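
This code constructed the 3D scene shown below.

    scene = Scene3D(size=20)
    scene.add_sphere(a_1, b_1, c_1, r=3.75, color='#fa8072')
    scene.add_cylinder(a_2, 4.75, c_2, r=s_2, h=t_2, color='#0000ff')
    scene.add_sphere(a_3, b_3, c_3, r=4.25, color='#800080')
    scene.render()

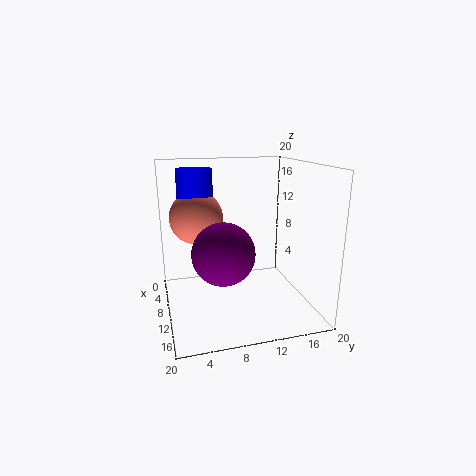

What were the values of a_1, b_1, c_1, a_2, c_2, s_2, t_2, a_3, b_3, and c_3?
a_1 = 7; b_1 = 4.75; c_1 = 12.5; a_2 = 6.5; c_2 = 12.5; s_2 = 2.5; t_2 = 6.75; a_3 = 11.75; b_3 = 7.5; c_3 = 8.5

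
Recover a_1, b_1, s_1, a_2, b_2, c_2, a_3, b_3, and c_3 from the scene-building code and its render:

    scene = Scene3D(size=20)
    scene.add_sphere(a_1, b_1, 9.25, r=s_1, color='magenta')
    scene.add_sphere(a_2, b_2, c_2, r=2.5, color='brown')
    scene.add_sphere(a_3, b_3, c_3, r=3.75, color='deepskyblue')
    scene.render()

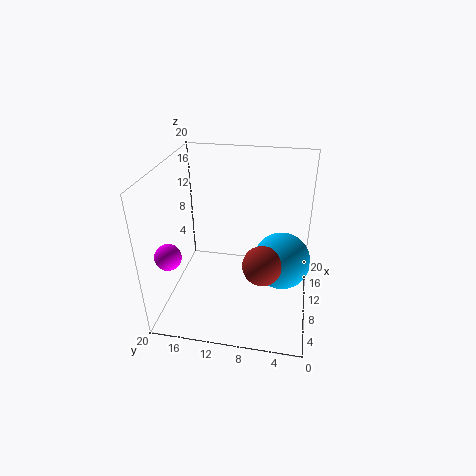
a_1 = 4.75
b_1 = 18.25
s_1 = 1.75
a_2 = 5.25
b_2 = 6
c_2 = 9.25
a_3 = 8.25
b_3 = 3.75
c_3 = 8.25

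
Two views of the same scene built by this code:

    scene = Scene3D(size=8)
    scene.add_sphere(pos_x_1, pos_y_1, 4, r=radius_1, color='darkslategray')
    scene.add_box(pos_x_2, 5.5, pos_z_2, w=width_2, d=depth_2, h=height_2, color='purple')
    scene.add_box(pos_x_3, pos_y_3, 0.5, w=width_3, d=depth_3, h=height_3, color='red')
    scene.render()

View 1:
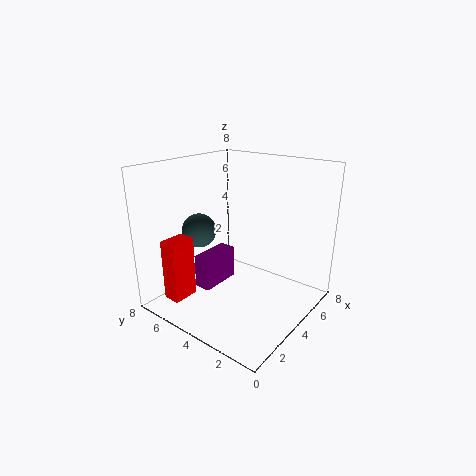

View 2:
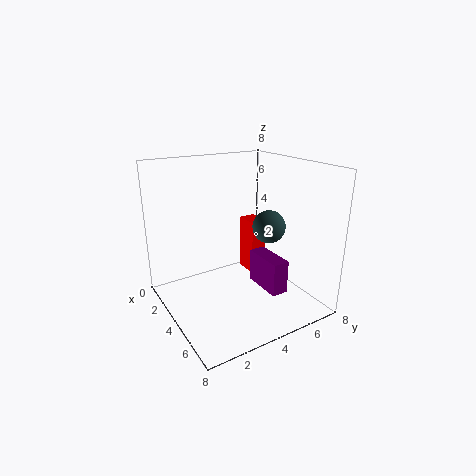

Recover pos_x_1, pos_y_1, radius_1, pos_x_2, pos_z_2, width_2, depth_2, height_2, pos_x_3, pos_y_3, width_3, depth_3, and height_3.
pos_x_1 = 3.5, pos_y_1 = 6.5, radius_1 = 1, pos_x_2 = 3, pos_z_2 = 0.5, width_2 = 2.5, depth_2 = 1, height_2 = 2, pos_x_3 = 1, pos_y_3 = 6, width_3 = 1.5, depth_3 = 1, height_3 = 3.5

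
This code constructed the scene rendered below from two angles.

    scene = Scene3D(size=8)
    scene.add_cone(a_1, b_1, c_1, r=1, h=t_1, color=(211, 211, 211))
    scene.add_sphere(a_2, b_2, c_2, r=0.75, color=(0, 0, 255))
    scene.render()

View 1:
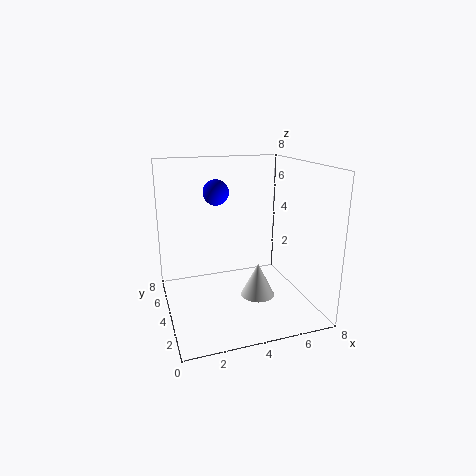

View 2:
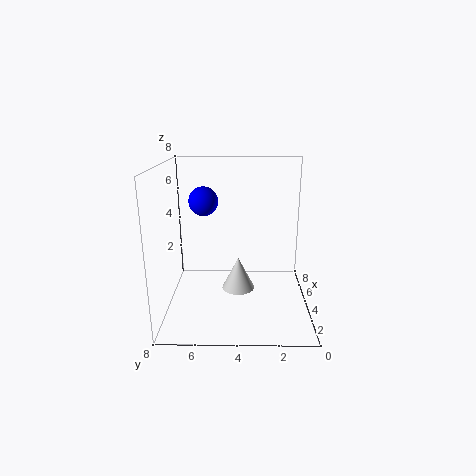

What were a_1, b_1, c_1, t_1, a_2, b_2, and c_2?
a_1 = 5.25
b_1 = 4
c_1 = 0.25
t_1 = 2
a_2 = 3.25
b_2 = 5.75
c_2 = 6.25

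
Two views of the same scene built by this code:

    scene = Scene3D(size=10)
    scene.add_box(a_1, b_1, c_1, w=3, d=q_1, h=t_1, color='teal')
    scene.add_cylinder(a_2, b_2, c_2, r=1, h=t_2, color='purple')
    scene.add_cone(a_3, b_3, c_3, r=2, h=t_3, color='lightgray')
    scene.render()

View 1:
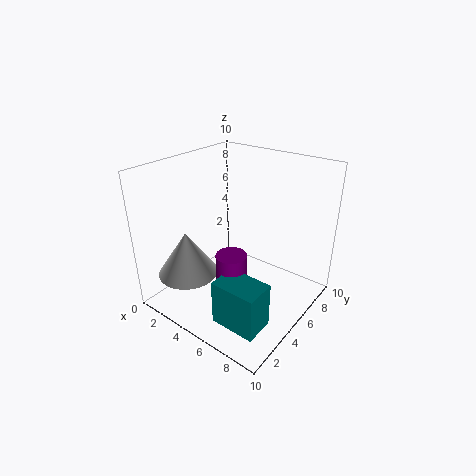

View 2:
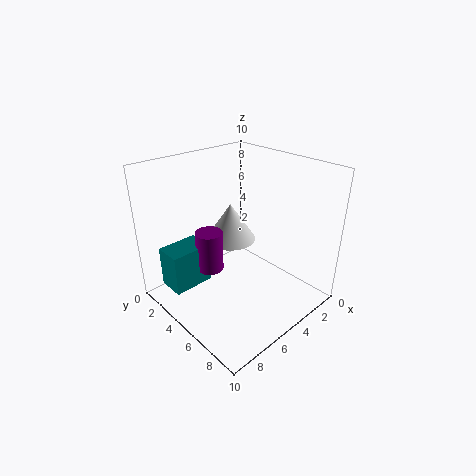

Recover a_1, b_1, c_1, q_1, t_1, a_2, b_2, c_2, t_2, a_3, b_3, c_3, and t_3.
a_1 = 6; b_1 = 1; c_1 = 1; q_1 = 2; t_1 = 3; a_2 = 6; b_2 = 3; c_2 = 2; t_2 = 3; a_3 = 3; b_3 = 2; c_3 = 3; t_3 = 3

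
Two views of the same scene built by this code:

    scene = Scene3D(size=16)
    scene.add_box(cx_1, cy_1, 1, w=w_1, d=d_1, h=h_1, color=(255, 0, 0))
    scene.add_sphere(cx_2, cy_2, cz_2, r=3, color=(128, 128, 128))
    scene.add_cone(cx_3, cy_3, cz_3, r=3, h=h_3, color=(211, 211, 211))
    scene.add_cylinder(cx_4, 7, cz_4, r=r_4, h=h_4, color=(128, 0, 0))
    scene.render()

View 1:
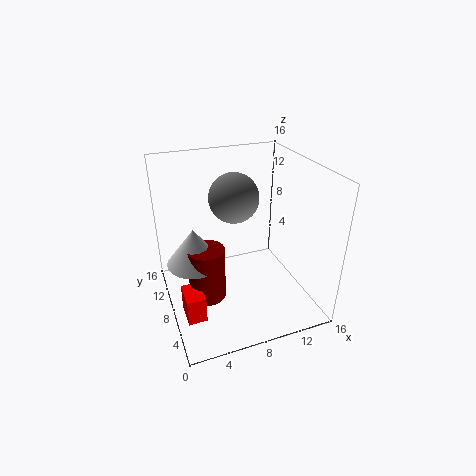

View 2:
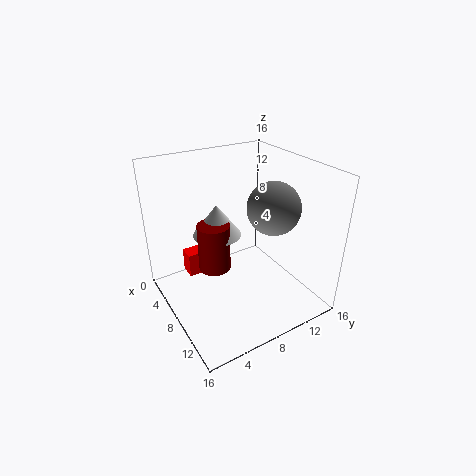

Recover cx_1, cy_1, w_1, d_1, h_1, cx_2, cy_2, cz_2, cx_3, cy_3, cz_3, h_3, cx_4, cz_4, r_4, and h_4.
cx_1 = 1
cy_1 = 4
w_1 = 2
d_1 = 3
h_1 = 3
cx_2 = 9
cy_2 = 12
cz_2 = 11
cx_3 = 3
cy_3 = 8
cz_3 = 6
h_3 = 4
cx_4 = 4
cz_4 = 2
r_4 = 2
h_4 = 6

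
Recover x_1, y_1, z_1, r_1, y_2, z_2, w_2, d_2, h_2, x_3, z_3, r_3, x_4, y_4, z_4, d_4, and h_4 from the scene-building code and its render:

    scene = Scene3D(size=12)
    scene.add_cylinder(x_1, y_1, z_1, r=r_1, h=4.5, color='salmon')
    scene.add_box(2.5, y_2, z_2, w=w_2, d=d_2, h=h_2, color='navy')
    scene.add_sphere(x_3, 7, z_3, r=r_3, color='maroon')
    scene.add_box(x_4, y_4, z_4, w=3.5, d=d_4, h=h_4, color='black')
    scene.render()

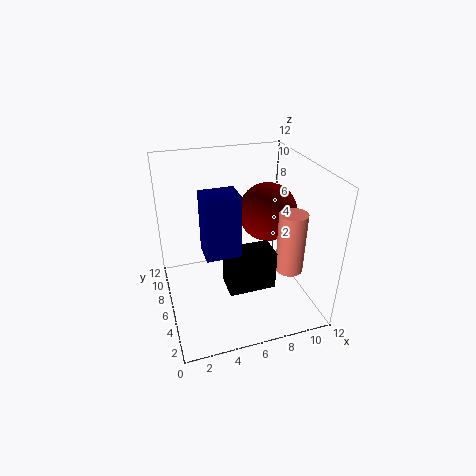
x_1 = 8.5, y_1 = 1.5, z_1 = 5.5, r_1 = 1, y_2 = 2, z_2 = 7, w_2 = 2.5, d_2 = 2, h_2 = 4.5, x_3 = 9, z_3 = 7.5, r_3 = 2.5, x_4 = 4, y_4 = 1.5, z_4 = 4, d_4 = 2, h_4 = 3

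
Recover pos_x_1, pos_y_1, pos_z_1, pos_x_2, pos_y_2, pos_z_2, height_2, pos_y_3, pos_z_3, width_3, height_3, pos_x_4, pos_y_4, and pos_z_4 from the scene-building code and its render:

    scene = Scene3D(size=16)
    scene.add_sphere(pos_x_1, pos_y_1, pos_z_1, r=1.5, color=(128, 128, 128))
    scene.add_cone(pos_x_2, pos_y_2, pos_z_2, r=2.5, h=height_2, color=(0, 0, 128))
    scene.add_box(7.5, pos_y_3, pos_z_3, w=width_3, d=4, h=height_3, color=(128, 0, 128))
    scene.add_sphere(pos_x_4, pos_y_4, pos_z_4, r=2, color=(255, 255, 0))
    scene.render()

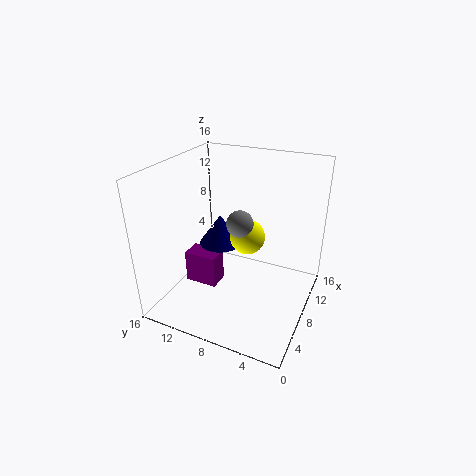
pos_x_1 = 8.5
pos_y_1 = 8
pos_z_1 = 9.5
pos_x_2 = 9.5
pos_y_2 = 11
pos_z_2 = 6
height_2 = 3.5
pos_y_3 = 11
pos_z_3 = 0.5
width_3 = 2.5
height_3 = 4
pos_x_4 = 9.5
pos_y_4 = 7.5
pos_z_4 = 7.5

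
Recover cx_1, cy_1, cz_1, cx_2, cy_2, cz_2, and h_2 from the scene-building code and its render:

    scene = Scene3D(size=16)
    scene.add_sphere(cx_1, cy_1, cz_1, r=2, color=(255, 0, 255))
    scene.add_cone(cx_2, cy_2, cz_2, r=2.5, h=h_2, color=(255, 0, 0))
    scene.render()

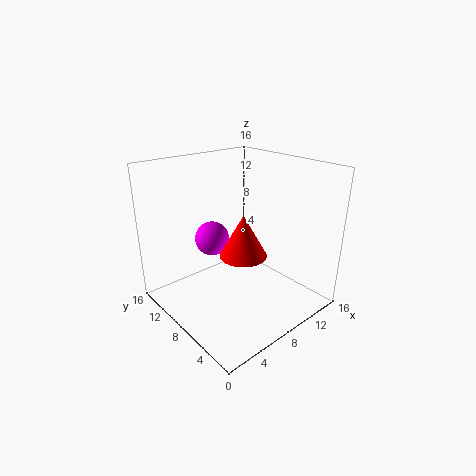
cx_1 = 7, cy_1 = 11.5, cz_1 = 7, cx_2 = 7, cy_2 = 6, cz_2 = 7, h_2 = 4.5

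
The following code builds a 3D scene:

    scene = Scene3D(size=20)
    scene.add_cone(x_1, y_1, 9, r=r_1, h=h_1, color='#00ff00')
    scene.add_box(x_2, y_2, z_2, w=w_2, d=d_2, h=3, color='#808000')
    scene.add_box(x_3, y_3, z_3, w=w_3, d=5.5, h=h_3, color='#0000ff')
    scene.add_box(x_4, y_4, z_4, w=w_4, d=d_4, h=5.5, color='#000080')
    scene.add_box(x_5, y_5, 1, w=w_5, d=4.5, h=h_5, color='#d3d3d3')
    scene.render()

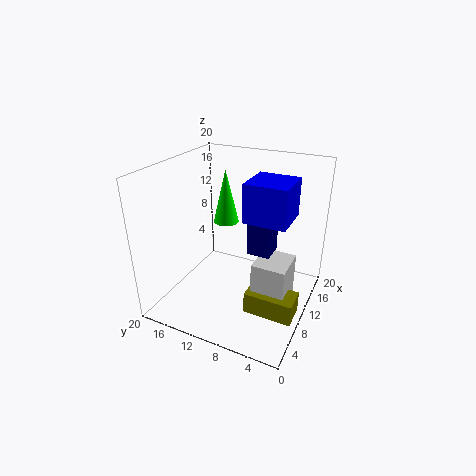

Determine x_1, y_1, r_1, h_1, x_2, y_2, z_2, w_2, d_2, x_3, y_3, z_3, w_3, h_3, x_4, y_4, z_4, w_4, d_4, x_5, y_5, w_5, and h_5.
x_1 = 16, y_1 = 15, r_1 = 2, h_1 = 8.5, x_2 = 5.5, y_2 = 0.5, z_2 = 1.5, w_2 = 3.5, d_2 = 6.5, x_3 = 7, y_3 = 2.5, z_3 = 14, w_3 = 5.5, h_3 = 5, x_4 = 7.5, y_4 = 4.5, z_4 = 9.5, w_4 = 3, d_4 = 3, x_5 = 6.5, y_5 = 2, w_5 = 5, h_5 = 7.5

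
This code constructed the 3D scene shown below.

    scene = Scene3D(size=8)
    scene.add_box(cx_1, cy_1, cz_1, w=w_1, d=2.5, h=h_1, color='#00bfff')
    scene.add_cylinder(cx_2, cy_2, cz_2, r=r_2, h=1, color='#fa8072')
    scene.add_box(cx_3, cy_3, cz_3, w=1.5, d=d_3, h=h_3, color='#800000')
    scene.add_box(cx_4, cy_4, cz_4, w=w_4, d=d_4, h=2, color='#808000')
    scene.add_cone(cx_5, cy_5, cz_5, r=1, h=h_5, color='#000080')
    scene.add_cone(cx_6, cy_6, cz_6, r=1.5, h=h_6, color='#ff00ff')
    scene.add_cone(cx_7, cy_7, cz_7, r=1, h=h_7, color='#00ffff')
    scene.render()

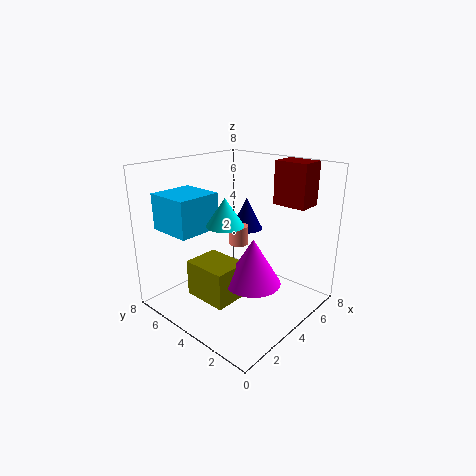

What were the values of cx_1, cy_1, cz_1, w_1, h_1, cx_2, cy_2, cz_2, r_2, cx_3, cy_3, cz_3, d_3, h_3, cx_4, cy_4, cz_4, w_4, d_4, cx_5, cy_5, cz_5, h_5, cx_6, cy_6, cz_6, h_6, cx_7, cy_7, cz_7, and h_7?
cx_1 = 1; cy_1 = 5; cz_1 = 4.5; w_1 = 2.5; h_1 = 2; cx_2 = 3.5; cy_2 = 3.5; cz_2 = 4; r_2 = 0.5; cx_3 = 6.5; cy_3 = 1.5; cz_3 = 5.5; d_3 = 2; h_3 = 2.5; cx_4 = 1.5; cy_4 = 3; cz_4 = 1; w_4 = 2; d_4 = 2.5; cx_5 = 6.5; cy_5 = 5.5; cz_5 = 3.5; h_5 = 2; cx_6 = 3.5; cy_6 = 2.5; cz_6 = 2; h_6 = 2.5; cx_7 = 3; cy_7 = 4; cz_7 = 5; h_7 = 1.5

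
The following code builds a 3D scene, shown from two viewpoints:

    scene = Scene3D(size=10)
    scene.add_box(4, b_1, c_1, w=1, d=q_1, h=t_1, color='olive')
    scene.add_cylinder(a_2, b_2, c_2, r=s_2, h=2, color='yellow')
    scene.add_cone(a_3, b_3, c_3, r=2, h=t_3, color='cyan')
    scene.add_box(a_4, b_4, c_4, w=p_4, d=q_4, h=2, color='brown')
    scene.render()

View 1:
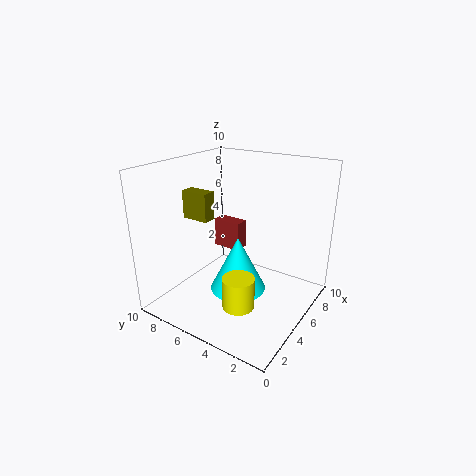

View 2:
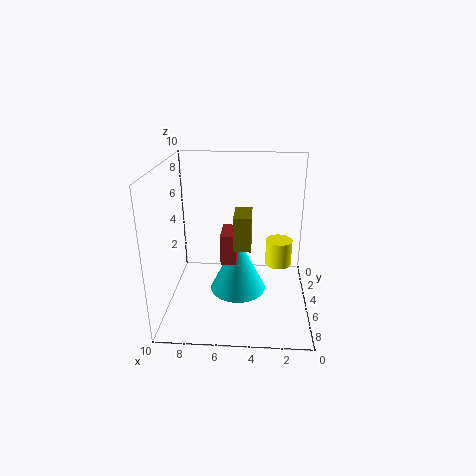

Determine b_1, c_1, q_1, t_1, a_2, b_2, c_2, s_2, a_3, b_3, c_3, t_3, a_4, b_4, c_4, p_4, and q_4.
b_1 = 7
c_1 = 6
q_1 = 2
t_1 = 2
a_2 = 2
b_2 = 3
c_2 = 2
s_2 = 1
a_3 = 5
b_3 = 5
c_3 = 1
t_3 = 4
a_4 = 5
b_4 = 5
c_4 = 4
p_4 = 1
q_4 = 2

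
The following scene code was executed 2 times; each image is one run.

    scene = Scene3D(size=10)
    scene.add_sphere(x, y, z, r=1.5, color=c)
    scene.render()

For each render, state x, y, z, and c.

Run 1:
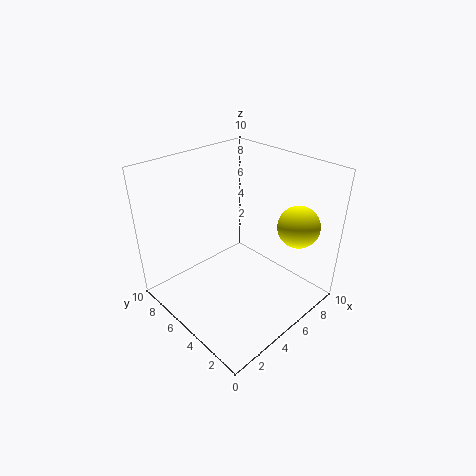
x = 8.5; y = 2.5; z = 5.5; c = 'yellow'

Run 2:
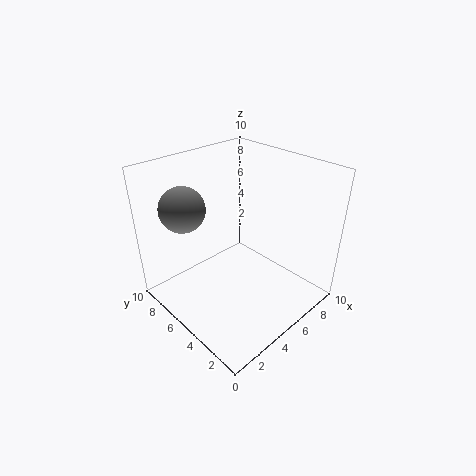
x = 2; y = 7; z = 7.5; c = 'gray'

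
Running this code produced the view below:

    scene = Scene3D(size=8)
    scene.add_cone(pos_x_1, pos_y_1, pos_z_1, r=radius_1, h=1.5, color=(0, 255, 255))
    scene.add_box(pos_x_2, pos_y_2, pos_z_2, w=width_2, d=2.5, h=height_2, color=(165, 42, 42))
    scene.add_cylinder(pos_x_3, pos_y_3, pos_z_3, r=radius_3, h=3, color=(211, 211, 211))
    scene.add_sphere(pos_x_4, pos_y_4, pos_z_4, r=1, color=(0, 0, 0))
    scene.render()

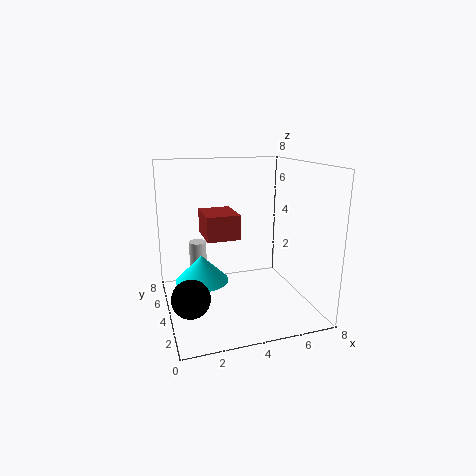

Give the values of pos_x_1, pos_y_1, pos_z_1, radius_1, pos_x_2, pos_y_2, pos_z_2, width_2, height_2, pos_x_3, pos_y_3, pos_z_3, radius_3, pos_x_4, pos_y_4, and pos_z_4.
pos_x_1 = 2; pos_y_1 = 4.5; pos_z_1 = 1.5; radius_1 = 1.5; pos_x_2 = 2.5; pos_y_2 = 5; pos_z_2 = 3.5; width_2 = 2; height_2 = 1.5; pos_x_3 = 2; pos_y_3 = 5.5; pos_z_3 = 0.5; radius_3 = 0.5; pos_x_4 = 1; pos_y_4 = 2.5; pos_z_4 = 1.5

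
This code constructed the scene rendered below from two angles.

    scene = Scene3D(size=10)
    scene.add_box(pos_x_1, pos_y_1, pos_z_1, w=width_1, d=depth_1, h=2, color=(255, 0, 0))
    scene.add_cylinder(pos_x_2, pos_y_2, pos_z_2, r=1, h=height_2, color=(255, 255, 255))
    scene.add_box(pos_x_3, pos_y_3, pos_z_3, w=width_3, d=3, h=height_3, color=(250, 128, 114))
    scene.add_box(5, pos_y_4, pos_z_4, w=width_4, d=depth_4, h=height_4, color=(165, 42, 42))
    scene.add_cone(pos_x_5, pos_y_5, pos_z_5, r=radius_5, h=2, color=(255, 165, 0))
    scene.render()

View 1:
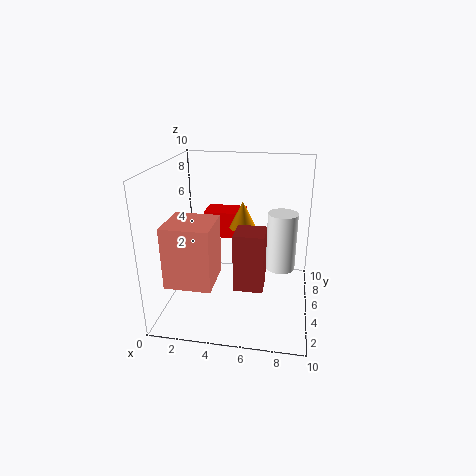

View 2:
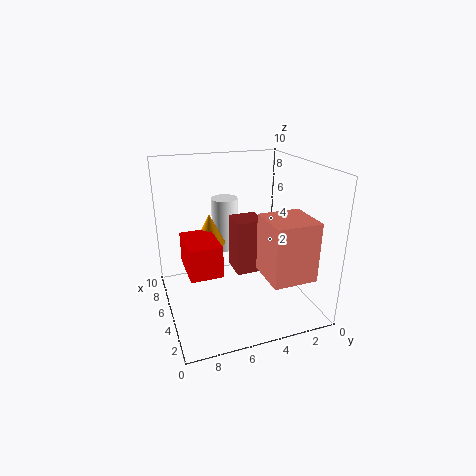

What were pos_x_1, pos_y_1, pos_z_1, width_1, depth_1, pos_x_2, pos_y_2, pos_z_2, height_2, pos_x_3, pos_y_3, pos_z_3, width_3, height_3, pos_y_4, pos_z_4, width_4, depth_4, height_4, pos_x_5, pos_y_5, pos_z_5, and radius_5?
pos_x_1 = 2, pos_y_1 = 7, pos_z_1 = 4, width_1 = 3, depth_1 = 2, pos_x_2 = 8, pos_y_2 = 5, pos_z_2 = 3, height_2 = 4, pos_x_3 = 1, pos_y_3 = 1, pos_z_3 = 3, width_3 = 3, height_3 = 4, pos_y_4 = 3, pos_z_4 = 2, width_4 = 2, depth_4 = 2, height_4 = 4, pos_x_5 = 5, pos_y_5 = 7, pos_z_5 = 5, radius_5 = 1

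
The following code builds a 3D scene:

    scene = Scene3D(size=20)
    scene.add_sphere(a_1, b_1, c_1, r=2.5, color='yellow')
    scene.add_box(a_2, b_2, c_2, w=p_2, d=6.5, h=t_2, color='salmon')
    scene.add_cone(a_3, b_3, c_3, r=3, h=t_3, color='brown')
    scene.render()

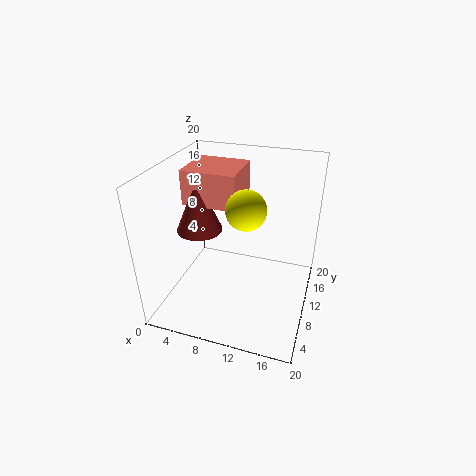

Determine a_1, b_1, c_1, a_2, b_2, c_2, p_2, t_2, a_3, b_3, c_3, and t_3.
a_1 = 12
b_1 = 7
c_1 = 16
a_2 = 3.5
b_2 = 7
c_2 = 15.5
p_2 = 7
t_2 = 4.5
a_3 = 5.5
b_3 = 7.5
c_3 = 12
t_3 = 7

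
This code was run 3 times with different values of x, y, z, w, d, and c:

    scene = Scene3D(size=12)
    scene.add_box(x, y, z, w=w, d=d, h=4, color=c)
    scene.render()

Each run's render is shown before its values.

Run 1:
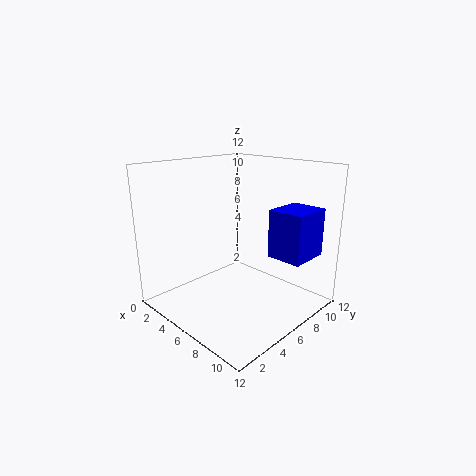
x = 8; y = 7.5; z = 4.5; w = 3; d = 3.5; c = 'blue'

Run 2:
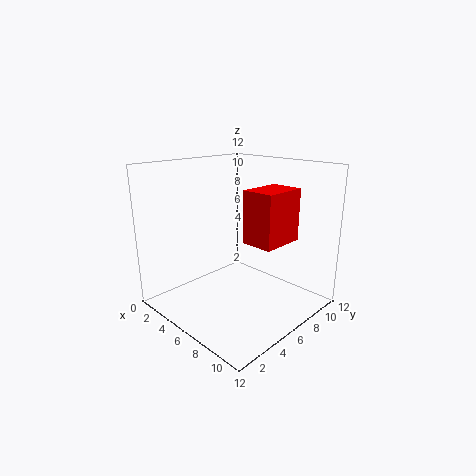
x = 8; y = 4.5; z = 6.5; w = 2.5; d = 3.5; c = 'red'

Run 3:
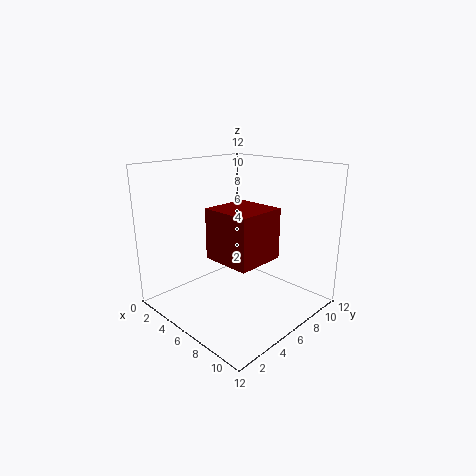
x = 5.5; y = 3; z = 5; w = 4; d = 4; c = 'maroon'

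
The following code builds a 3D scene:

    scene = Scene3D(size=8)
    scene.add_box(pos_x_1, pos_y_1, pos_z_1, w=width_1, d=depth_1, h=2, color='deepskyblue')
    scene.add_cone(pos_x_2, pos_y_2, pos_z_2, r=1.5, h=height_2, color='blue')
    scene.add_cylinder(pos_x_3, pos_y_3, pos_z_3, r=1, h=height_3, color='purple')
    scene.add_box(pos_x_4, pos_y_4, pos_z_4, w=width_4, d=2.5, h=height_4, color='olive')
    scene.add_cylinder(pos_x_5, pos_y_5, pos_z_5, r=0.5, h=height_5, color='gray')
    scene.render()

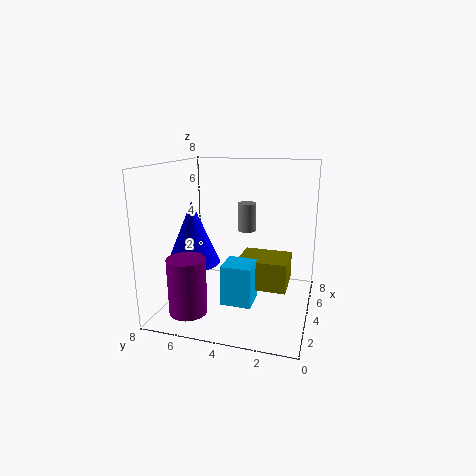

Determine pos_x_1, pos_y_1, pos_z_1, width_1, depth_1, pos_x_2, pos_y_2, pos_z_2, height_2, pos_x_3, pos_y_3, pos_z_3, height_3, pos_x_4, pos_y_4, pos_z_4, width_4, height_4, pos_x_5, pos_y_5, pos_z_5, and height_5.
pos_x_1 = 1; pos_y_1 = 2.5; pos_z_1 = 1.5; width_1 = 1.5; depth_1 = 1.5; pos_x_2 = 3.5; pos_y_2 = 6.5; pos_z_2 = 2.5; height_2 = 3.5; pos_x_3 = 1.5; pos_y_3 = 6; pos_z_3 = 0.5; height_3 = 3; pos_x_4 = 2; pos_y_4 = 1; pos_z_4 = 2; width_4 = 2; height_4 = 1.5; pos_x_5 = 4; pos_y_5 = 3.5; pos_z_5 = 4.5; height_5 = 1.5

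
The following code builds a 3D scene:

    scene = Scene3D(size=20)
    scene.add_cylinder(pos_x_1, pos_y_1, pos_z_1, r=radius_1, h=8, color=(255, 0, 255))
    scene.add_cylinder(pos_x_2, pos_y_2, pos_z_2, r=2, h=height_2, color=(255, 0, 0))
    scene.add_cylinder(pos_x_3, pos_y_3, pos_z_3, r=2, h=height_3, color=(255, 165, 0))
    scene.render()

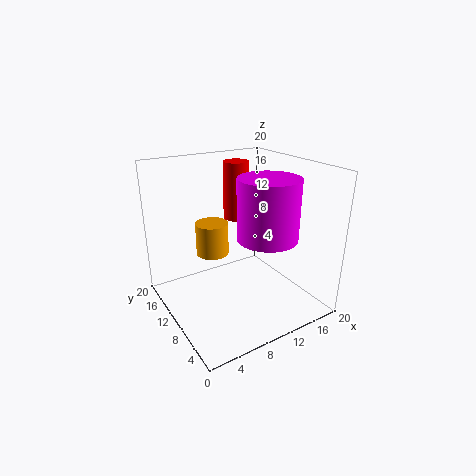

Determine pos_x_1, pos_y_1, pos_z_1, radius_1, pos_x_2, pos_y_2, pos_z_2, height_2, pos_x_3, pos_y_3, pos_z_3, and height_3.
pos_x_1 = 12, pos_y_1 = 6, pos_z_1 = 11, radius_1 = 4, pos_x_2 = 14, pos_y_2 = 17, pos_z_2 = 10, height_2 = 9, pos_x_3 = 5, pos_y_3 = 8, pos_z_3 = 10, height_3 = 4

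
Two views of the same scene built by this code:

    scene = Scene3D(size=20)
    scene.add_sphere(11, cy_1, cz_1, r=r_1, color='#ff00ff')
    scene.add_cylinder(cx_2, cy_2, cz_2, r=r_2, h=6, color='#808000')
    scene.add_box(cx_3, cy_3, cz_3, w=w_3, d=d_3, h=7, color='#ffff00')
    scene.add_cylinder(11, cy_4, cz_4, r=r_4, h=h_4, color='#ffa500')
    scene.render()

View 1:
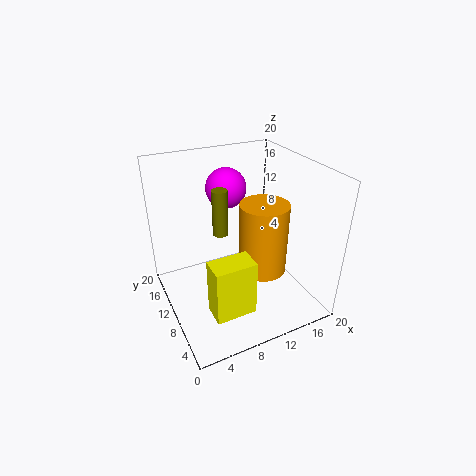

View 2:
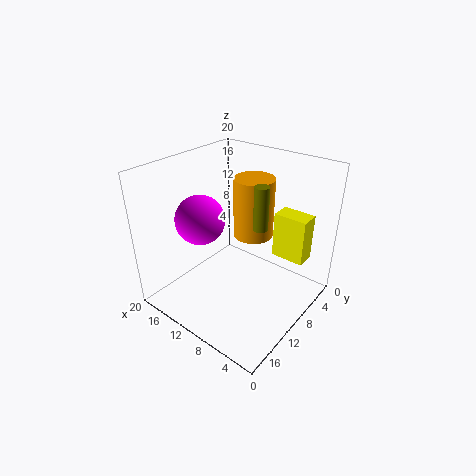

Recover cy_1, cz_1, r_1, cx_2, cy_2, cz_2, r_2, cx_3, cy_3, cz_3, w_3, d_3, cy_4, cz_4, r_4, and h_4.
cy_1 = 16; cz_1 = 15; r_1 = 3; cx_2 = 7; cy_2 = 9; cz_2 = 12; r_2 = 1; cx_3 = 3; cy_3 = 1; cz_3 = 5; w_3 = 5; d_3 = 3; cy_4 = 5; cz_4 = 8; r_4 = 3; h_4 = 9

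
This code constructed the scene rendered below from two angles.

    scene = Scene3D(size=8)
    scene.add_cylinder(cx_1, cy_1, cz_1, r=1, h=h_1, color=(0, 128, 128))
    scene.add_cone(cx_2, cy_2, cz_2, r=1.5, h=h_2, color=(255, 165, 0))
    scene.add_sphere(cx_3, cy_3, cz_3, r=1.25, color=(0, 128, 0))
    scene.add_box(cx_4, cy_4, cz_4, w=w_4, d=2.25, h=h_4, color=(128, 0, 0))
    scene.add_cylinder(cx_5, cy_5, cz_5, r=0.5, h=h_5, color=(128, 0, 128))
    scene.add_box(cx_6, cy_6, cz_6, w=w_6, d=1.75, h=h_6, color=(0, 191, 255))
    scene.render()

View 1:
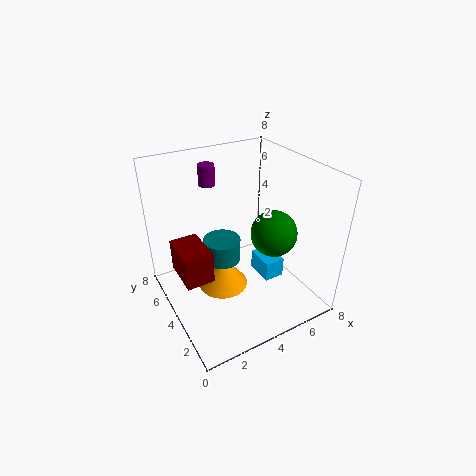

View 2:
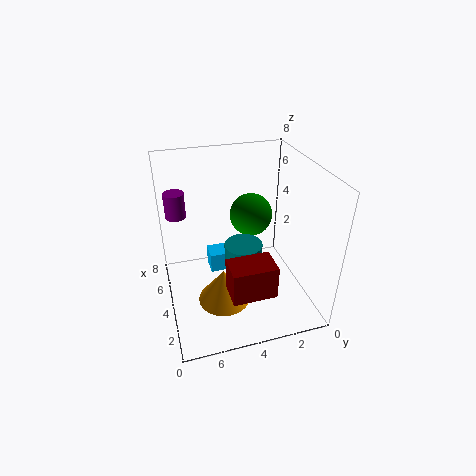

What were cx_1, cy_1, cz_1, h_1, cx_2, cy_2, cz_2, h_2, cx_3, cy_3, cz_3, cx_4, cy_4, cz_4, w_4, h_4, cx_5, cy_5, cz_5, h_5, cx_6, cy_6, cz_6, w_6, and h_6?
cx_1 = 3; cy_1 = 4; cz_1 = 3; h_1 = 1.25; cx_2 = 3.5; cy_2 = 5; cz_2 = 0.25; h_2 = 2; cx_3 = 5.5; cy_3 = 2.75; cz_3 = 4.5; cx_4 = 0.5; cy_4 = 3; cz_4 = 2.5; w_4 = 1.5; h_4 = 1.75; cx_5 = 3.75; cy_5 = 7.25; cz_5 = 6; h_5 = 1.25; cx_6 = 5.75; cy_6 = 3.5; cz_6 = 0.5; w_6 = 1.25; h_6 = 1.25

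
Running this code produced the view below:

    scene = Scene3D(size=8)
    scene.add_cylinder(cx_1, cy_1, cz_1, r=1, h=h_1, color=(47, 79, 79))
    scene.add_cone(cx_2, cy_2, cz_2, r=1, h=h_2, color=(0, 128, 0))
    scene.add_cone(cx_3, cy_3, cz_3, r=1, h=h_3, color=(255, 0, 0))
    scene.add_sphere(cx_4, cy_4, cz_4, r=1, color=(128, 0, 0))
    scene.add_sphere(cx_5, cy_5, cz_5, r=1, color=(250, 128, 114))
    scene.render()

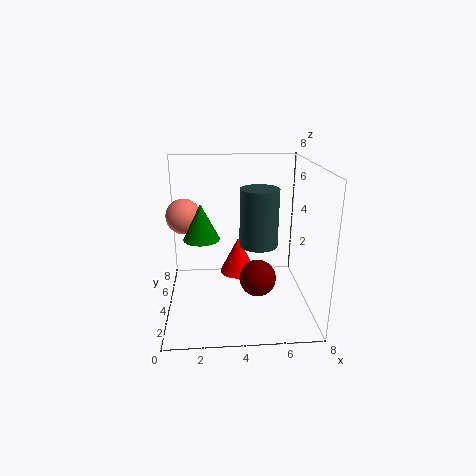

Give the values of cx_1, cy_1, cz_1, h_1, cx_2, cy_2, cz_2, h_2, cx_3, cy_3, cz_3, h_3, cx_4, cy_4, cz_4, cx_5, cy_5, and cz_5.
cx_1 = 5; cy_1 = 3; cz_1 = 4; h_1 = 3; cx_2 = 2; cy_2 = 4; cz_2 = 4; h_2 = 2; cx_3 = 4; cy_3 = 4; cz_3 = 2; h_3 = 2; cx_4 = 5; cy_4 = 3; cz_4 = 2; cx_5 = 1; cy_5 = 5; cz_5 = 5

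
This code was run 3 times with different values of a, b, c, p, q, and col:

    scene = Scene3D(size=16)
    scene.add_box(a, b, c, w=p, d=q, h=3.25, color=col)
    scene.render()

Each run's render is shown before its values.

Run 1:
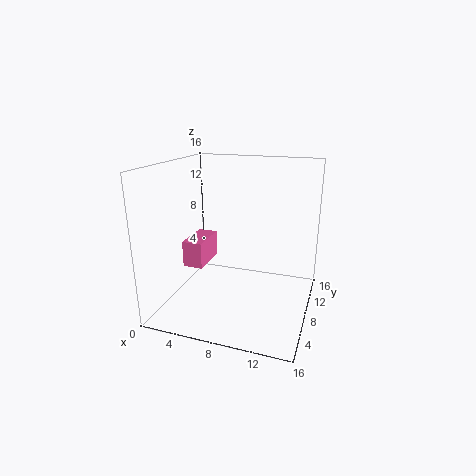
a = 0.5, b = 8.75, c = 3, p = 2.5, q = 5, col = 'hotpink'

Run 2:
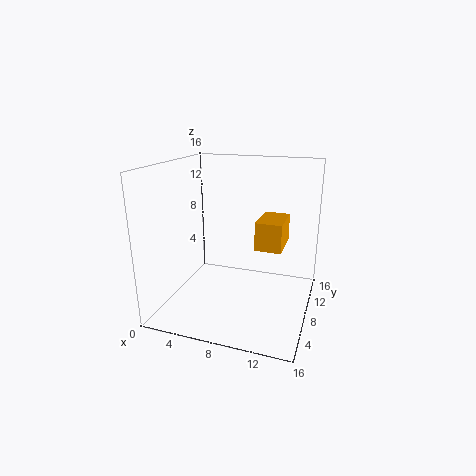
a = 9.75, b = 8.5, c = 6.5, p = 3, q = 4.75, col = 'orange'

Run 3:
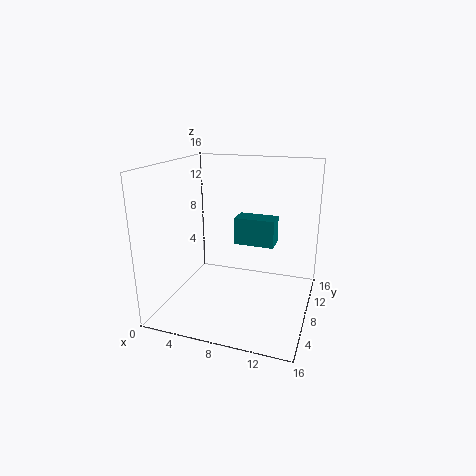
a = 6.75, b = 10.25, c = 6.25, p = 4.75, q = 2.5, col = 'teal'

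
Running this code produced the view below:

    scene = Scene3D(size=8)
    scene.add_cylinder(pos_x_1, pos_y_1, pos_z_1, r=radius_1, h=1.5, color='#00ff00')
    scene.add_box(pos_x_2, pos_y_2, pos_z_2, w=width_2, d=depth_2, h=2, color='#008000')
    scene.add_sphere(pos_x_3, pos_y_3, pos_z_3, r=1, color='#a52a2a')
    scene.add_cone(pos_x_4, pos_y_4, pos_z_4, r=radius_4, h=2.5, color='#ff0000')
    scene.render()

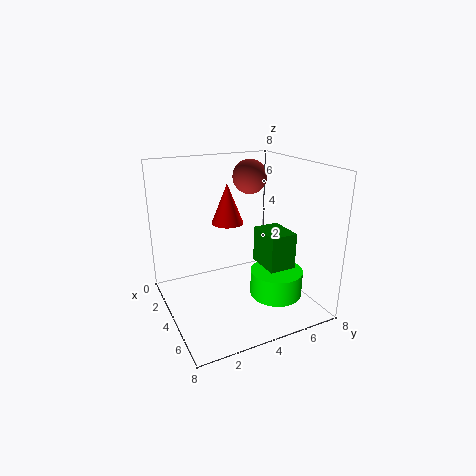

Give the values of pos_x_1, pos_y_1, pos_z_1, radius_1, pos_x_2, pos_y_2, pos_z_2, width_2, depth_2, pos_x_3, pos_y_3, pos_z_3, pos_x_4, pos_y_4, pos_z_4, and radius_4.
pos_x_1 = 5
pos_y_1 = 6
pos_z_1 = 0.5
radius_1 = 1.5
pos_x_2 = 4
pos_y_2 = 5
pos_z_2 = 2.5
width_2 = 2
depth_2 = 1.5
pos_x_3 = 2.5
pos_y_3 = 5.5
pos_z_3 = 7
pos_x_4 = 1.5
pos_y_4 = 4.5
pos_z_4 = 4
radius_4 = 1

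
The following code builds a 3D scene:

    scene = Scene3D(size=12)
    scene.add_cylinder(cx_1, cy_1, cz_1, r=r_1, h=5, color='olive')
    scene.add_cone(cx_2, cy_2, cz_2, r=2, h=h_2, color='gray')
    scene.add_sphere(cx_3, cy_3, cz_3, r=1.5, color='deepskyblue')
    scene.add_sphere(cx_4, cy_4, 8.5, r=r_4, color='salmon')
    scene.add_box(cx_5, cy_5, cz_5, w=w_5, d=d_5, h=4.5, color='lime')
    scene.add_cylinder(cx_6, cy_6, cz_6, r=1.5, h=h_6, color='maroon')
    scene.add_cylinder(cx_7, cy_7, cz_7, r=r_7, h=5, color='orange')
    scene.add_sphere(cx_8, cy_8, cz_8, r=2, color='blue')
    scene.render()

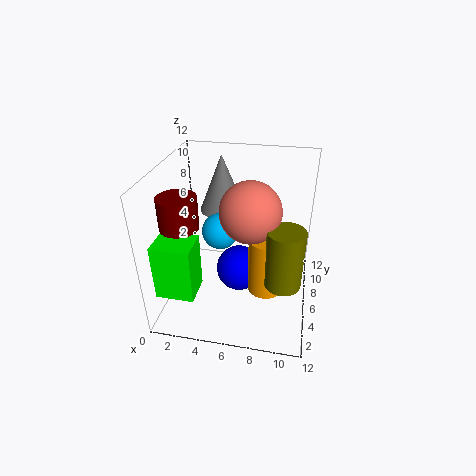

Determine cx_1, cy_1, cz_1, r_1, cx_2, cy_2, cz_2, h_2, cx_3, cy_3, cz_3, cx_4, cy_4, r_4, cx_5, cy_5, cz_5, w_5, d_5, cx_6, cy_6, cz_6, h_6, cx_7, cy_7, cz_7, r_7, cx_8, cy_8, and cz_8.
cx_1 = 10
cy_1 = 4.5
cz_1 = 3
r_1 = 1.5
cx_2 = 4
cy_2 = 9
cz_2 = 7
h_2 = 5
cx_3 = 4.5
cy_3 = 6
cz_3 = 6.5
cx_4 = 7
cy_4 = 6
r_4 = 2.5
cx_5 = 0.5
cy_5 = 1
cz_5 = 3
w_5 = 3
d_5 = 2.5
cx_6 = 2
cy_6 = 3.5
cz_6 = 8
h_6 = 2.5
cx_7 = 8.5
cy_7 = 5.5
cz_7 = 1.5
r_7 = 1.5
cx_8 = 6
cy_8 = 6.5
cz_8 = 2.5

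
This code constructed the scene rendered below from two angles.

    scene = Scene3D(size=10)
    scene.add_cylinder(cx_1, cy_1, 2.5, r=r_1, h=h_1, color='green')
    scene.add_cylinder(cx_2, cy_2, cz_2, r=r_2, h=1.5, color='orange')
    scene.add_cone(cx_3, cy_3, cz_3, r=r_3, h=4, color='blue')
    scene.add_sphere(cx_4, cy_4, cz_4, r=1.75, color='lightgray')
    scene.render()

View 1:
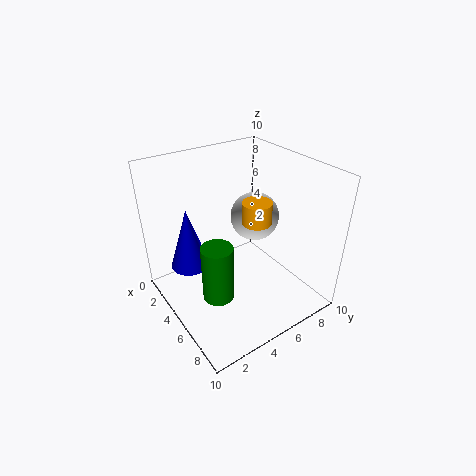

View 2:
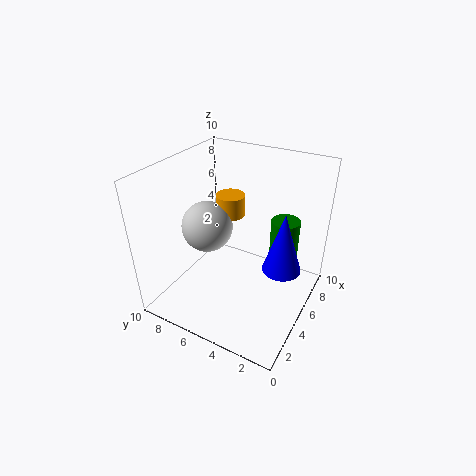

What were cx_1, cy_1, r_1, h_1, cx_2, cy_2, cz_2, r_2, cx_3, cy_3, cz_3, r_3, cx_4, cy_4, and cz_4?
cx_1 = 6.75; cy_1 = 2.25; r_1 = 1; h_1 = 3.75; cx_2 = 5.75; cy_2 = 6; cz_2 = 6.25; r_2 = 1; cx_3 = 4.5; cy_3 = 1.5; cz_3 = 4; r_3 = 1.25; cx_4 = 4.25; cy_4 = 7; cz_4 = 5.75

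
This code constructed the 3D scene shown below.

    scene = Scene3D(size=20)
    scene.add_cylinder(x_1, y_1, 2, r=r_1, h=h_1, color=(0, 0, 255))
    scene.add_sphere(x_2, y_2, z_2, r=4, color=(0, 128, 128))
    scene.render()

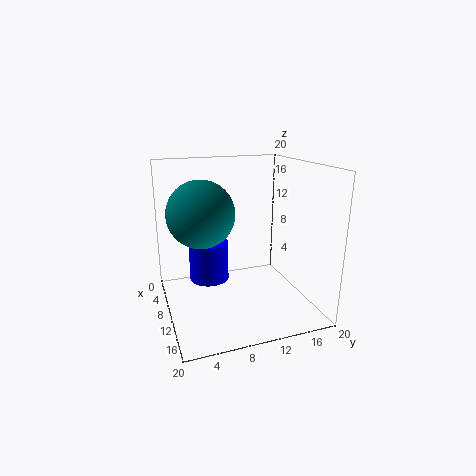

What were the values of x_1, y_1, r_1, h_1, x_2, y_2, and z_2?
x_1 = 5
y_1 = 7
r_1 = 3
h_1 = 6
x_2 = 14
y_2 = 4
z_2 = 15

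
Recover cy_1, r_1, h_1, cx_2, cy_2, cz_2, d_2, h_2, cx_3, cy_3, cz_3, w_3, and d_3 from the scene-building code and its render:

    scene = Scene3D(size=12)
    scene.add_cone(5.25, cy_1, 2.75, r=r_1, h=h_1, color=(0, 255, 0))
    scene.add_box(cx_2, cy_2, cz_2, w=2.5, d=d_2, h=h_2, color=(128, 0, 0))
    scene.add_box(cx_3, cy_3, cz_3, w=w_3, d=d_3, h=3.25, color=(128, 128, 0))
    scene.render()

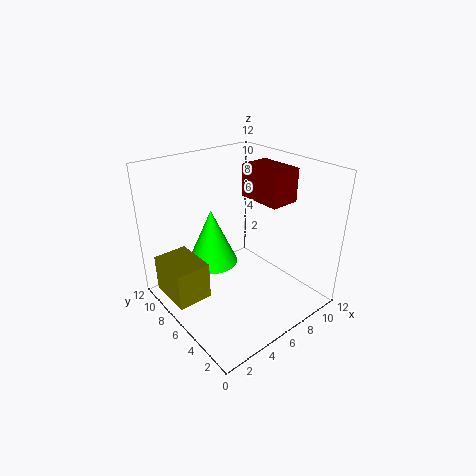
cy_1 = 8.75; r_1 = 2.25; h_1 = 5; cx_2 = 7.5; cy_2 = 3.5; cz_2 = 9; d_2 = 3.75; h_2 = 2.75; cx_3 = 0.5; cy_3 = 6.75; cz_3 = 0.75; w_3 = 3; d_3 = 4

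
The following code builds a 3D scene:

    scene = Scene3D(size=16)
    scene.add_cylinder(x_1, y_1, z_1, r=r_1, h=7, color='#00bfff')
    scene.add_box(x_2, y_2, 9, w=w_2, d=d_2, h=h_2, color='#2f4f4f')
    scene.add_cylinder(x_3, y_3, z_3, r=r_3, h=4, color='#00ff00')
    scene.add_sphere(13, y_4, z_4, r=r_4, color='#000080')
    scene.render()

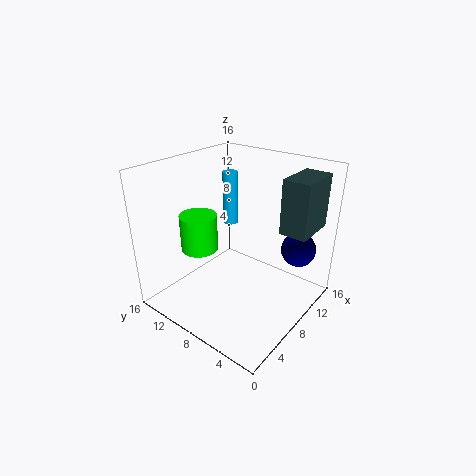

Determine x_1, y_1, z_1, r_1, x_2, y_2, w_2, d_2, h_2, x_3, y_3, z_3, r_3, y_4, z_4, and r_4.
x_1 = 14, y_1 = 14, z_1 = 6, r_1 = 1, x_2 = 10, y_2 = 1, w_2 = 5, d_2 = 3, h_2 = 6, x_3 = 5, y_3 = 11, z_3 = 7, r_3 = 2, y_4 = 3, z_4 = 6, r_4 = 2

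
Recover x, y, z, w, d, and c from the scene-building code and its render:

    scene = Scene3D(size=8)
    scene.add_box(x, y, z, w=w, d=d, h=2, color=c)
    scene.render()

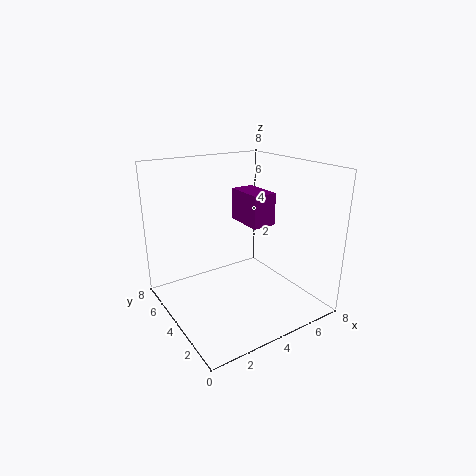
x = 5.5; y = 4.5; z = 4; w = 1.5; d = 2.5; c = 'purple'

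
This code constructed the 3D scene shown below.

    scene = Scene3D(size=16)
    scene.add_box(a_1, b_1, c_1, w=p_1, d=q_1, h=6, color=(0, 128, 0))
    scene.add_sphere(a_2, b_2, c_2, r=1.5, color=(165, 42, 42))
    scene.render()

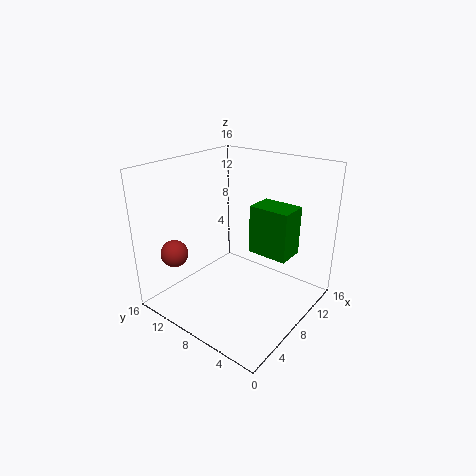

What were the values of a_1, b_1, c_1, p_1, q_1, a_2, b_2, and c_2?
a_1 = 11.5
b_1 = 4
c_1 = 4.5
p_1 = 3.5
q_1 = 5
a_2 = 3
b_2 = 13
c_2 = 6.5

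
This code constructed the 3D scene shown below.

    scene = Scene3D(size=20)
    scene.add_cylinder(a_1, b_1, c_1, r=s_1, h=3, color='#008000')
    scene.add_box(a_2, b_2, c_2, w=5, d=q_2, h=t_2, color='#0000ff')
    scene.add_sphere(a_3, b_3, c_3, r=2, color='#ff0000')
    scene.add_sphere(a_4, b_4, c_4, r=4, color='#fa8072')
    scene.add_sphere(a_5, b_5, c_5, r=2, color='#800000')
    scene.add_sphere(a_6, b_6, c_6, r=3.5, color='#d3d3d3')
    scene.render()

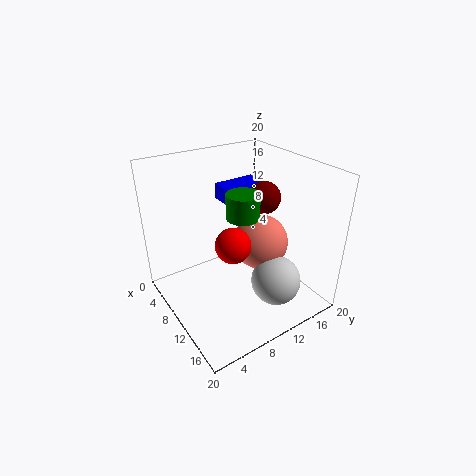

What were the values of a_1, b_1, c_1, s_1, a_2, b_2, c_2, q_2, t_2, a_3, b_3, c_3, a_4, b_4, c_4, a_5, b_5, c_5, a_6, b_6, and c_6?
a_1 = 14; b_1 = 8; c_1 = 15.5; s_1 = 2; a_2 = 0.5; b_2 = 12; c_2 = 12; q_2 = 7; t_2 = 2.5; a_3 = 16.5; b_3 = 5; c_3 = 14; a_4 = 10; b_4 = 14; c_4 = 8; a_5 = 13.5; b_5 = 11.5; c_5 = 17; a_6 = 14.5; b_6 = 13.5; c_6 = 4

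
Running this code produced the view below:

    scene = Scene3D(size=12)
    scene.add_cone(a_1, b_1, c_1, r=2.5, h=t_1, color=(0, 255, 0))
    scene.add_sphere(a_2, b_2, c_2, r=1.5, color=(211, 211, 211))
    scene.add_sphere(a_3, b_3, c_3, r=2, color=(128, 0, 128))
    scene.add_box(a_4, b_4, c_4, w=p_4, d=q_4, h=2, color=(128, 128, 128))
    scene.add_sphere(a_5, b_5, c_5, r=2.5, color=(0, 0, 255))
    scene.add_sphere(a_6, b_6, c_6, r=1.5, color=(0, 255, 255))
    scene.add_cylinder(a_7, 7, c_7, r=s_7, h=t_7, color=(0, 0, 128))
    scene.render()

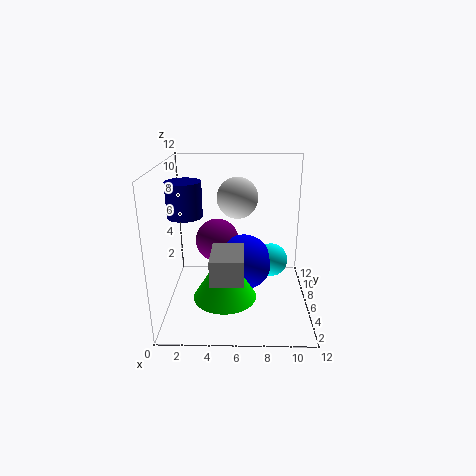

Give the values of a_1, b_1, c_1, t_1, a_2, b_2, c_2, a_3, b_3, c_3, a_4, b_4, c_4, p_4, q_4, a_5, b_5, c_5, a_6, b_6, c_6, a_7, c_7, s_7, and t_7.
a_1 = 5, b_1 = 3.5, c_1 = 2, t_1 = 4, a_2 = 6, b_2 = 4, c_2 = 10, a_3 = 4, b_3 = 9, c_3 = 4.5, a_4 = 4, b_4 = 1.5, c_4 = 4, p_4 = 2.5, q_4 = 3.5, a_5 = 6.5, b_5 = 7.5, c_5 = 3, a_6 = 9, b_6 = 8, c_6 = 3, a_7 = 1.5, c_7 = 7.5, s_7 = 1.5, t_7 = 3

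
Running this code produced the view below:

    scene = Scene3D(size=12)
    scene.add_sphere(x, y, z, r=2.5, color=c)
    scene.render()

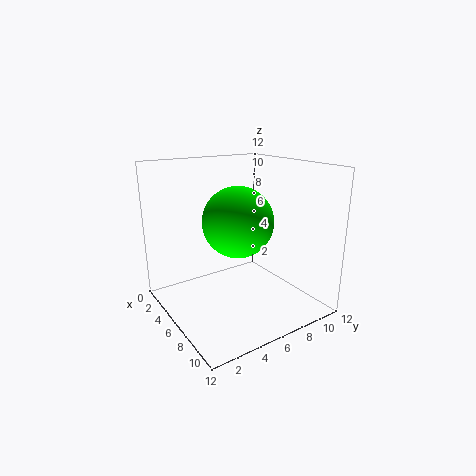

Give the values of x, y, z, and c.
x = 9; y = 4; z = 8.5; c = 'lime'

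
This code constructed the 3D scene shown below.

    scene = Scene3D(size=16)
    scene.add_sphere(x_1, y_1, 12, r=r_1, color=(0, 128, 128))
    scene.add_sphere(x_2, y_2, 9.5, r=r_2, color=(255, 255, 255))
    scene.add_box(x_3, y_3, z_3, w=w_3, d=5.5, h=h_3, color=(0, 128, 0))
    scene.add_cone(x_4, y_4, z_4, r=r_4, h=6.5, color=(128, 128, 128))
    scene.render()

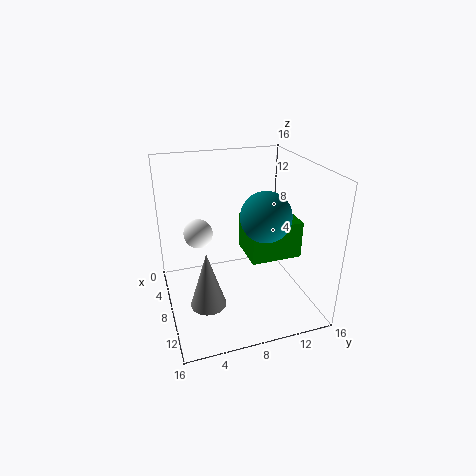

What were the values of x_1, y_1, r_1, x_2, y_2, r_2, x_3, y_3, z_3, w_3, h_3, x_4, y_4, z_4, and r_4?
x_1 = 12, y_1 = 9.5, r_1 = 2.5, x_2 = 8.5, y_2 = 3.5, r_2 = 1.5, x_3 = 7, y_3 = 8.5, z_3 = 6.5, w_3 = 4.5, h_3 = 4, x_4 = 9.5, y_4 = 4, z_4 = 1, r_4 = 2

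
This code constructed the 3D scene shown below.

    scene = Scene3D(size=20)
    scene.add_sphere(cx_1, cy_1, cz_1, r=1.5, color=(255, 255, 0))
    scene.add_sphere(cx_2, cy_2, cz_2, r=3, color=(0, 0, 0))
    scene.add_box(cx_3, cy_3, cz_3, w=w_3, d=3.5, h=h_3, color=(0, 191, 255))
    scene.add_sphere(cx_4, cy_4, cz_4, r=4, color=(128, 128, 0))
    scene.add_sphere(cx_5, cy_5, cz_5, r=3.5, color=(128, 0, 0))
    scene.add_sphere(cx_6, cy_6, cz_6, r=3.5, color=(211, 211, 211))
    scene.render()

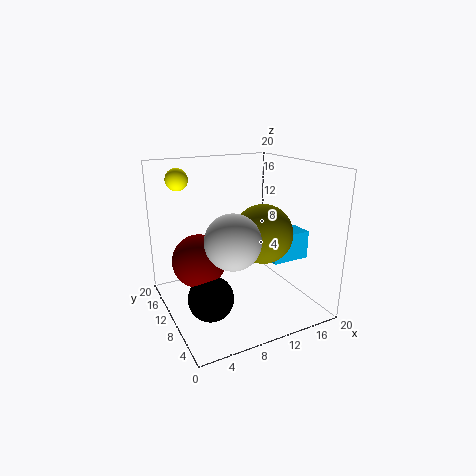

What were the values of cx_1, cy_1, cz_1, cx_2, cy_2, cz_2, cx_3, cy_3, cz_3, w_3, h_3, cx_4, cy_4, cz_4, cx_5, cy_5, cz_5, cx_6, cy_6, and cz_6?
cx_1 = 3
cy_1 = 14
cz_1 = 18
cx_2 = 4.5
cy_2 = 7
cz_2 = 3.5
cx_3 = 14
cy_3 = 6.5
cz_3 = 6.5
w_3 = 5.5
h_3 = 4
cx_4 = 12.5
cy_4 = 7.5
cz_4 = 11
cx_5 = 4
cy_5 = 9.5
cz_5 = 8
cx_6 = 7
cy_6 = 5.5
cz_6 = 11.5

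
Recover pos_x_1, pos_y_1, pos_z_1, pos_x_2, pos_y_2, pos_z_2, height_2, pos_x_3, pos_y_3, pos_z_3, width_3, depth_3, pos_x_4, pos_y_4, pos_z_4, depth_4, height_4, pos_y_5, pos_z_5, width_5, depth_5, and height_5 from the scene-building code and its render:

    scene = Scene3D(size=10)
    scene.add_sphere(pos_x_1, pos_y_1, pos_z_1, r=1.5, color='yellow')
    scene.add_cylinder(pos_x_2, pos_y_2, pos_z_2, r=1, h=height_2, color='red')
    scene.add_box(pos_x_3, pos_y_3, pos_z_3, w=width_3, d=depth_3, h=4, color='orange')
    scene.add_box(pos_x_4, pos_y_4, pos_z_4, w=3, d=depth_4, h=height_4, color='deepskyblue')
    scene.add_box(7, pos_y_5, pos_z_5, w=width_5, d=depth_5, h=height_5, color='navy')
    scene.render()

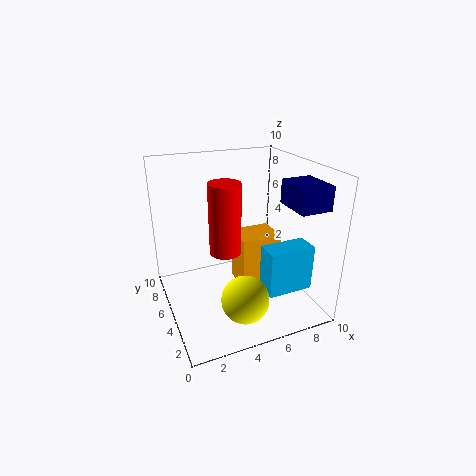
pos_x_1 = 4
pos_y_1 = 1.5
pos_z_1 = 2.5
pos_x_2 = 3.5
pos_y_2 = 3.5
pos_z_2 = 5
height_2 = 4.5
pos_x_3 = 5.5
pos_y_3 = 5
pos_z_3 = 0.5
width_3 = 3
depth_3 = 2.5
pos_x_4 = 5.5
pos_y_4 = 1
pos_z_4 = 2.5
depth_4 = 1.5
height_4 = 3
pos_y_5 = 0.5
pos_z_5 = 8
width_5 = 2
depth_5 = 2.5
height_5 = 1.5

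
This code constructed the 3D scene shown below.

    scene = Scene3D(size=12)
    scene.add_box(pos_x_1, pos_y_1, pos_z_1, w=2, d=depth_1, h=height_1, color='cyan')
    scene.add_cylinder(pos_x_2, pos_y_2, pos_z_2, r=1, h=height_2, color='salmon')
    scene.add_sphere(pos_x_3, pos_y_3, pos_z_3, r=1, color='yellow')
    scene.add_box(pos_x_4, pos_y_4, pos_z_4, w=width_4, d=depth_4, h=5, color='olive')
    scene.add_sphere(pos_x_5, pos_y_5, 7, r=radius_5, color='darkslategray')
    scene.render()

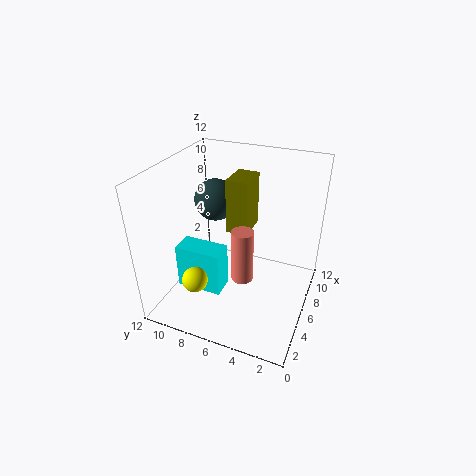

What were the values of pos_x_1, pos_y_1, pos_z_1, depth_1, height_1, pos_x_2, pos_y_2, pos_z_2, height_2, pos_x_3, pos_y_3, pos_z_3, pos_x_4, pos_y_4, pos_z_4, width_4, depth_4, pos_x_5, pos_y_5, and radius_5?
pos_x_1 = 4; pos_y_1 = 7; pos_z_1 = 1; depth_1 = 4; height_1 = 4; pos_x_2 = 7; pos_y_2 = 6; pos_z_2 = 1; height_2 = 5; pos_x_3 = 2; pos_y_3 = 8; pos_z_3 = 4; pos_x_4 = 8; pos_y_4 = 6; pos_z_4 = 5; width_4 = 3; depth_4 = 2; pos_x_5 = 10; pos_y_5 = 10; radius_5 = 2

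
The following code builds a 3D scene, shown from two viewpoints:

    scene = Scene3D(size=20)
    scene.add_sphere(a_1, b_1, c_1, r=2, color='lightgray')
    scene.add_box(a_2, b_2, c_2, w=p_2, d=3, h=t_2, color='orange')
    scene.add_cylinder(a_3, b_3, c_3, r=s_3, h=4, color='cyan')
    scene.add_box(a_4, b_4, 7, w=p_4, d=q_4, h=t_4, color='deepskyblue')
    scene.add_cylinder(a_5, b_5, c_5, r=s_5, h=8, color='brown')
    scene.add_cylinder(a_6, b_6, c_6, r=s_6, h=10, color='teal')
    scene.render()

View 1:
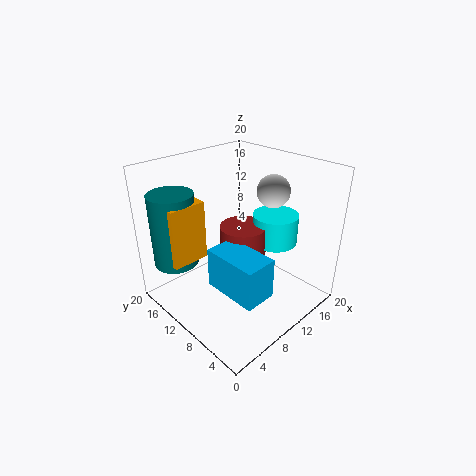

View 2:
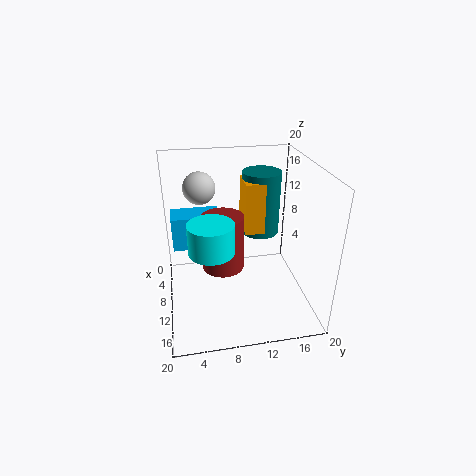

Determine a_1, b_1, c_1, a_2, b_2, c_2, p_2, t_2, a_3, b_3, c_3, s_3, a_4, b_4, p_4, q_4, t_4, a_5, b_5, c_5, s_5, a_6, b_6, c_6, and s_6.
a_1 = 11, b_1 = 5, c_1 = 18, a_2 = 1, b_2 = 12, c_2 = 8, p_2 = 5, t_2 = 8, a_3 = 13, b_3 = 6, c_3 = 10, s_3 = 3, a_4 = 3, b_4 = 1, p_4 = 4, q_4 = 7, t_4 = 5, a_5 = 9, b_5 = 8, c_5 = 5, s_5 = 3, a_6 = 3, b_6 = 15, c_6 = 7, s_6 = 3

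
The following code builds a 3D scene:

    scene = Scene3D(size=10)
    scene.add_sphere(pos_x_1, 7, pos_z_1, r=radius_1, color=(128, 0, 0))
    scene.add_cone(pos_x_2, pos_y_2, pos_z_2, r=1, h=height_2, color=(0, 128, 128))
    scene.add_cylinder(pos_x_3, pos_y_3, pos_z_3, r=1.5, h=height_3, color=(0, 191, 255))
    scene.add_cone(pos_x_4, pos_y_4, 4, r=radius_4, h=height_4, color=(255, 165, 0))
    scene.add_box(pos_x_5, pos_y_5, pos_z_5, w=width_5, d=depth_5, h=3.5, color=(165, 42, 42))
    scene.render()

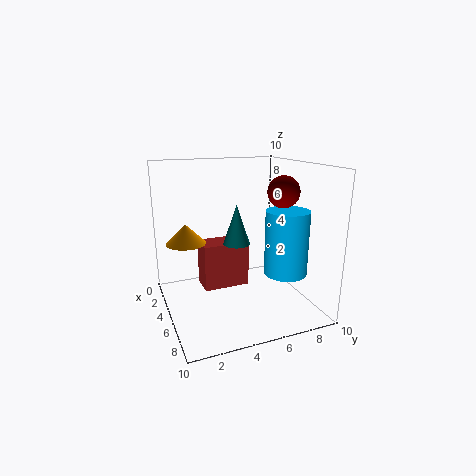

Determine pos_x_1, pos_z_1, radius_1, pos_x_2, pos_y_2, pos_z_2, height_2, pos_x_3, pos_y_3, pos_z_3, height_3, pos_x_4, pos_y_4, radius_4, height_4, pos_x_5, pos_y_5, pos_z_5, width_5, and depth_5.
pos_x_1 = 7.5
pos_z_1 = 8.5
radius_1 = 1
pos_x_2 = 3.5
pos_y_2 = 5.5
pos_z_2 = 4
height_2 = 3
pos_x_3 = 6.5
pos_y_3 = 8
pos_z_3 = 2.5
height_3 = 4.5
pos_x_4 = 2
pos_y_4 = 2
radius_4 = 1.5
height_4 = 1.5
pos_x_5 = 1.5
pos_y_5 = 3
pos_z_5 = 0.5
width_5 = 2
depth_5 = 3.5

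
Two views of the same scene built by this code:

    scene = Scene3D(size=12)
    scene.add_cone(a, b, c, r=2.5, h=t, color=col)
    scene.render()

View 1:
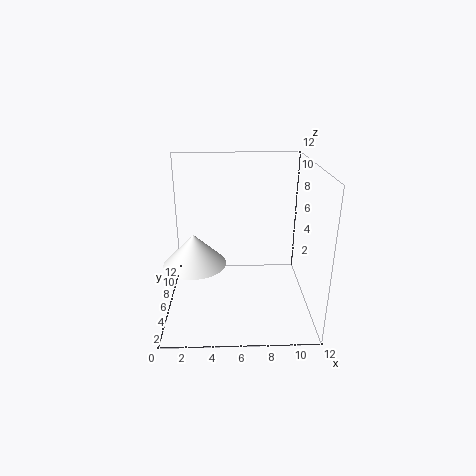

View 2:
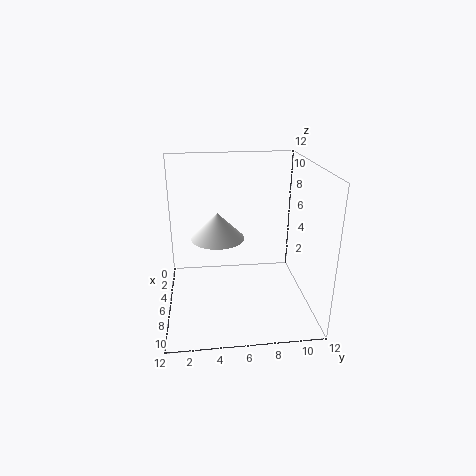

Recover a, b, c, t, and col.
a = 2.5; b = 4.5; c = 4.5; t = 2.5; col = 'white'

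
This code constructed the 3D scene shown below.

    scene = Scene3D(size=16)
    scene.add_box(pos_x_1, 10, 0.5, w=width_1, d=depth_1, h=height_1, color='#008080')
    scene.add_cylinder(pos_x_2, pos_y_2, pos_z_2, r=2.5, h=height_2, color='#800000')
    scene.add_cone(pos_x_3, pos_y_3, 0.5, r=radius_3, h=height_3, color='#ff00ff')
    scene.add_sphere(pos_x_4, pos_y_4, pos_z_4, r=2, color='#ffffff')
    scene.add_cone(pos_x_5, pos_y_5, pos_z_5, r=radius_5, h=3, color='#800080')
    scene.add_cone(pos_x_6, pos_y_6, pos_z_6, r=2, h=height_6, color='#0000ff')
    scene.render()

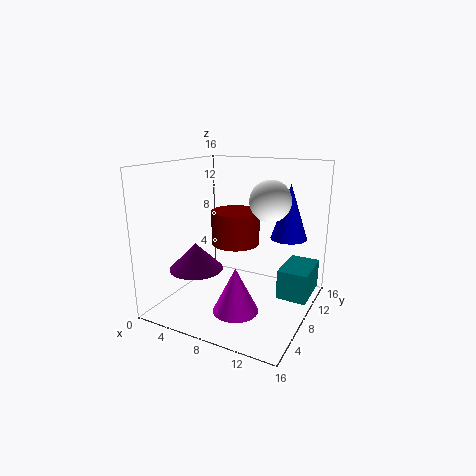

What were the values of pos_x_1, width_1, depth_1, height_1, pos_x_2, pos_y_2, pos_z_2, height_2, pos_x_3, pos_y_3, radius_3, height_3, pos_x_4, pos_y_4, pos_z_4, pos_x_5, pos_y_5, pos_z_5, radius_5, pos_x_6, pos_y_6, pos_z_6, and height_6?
pos_x_1 = 12, width_1 = 3.5, depth_1 = 5.5, height_1 = 3.5, pos_x_2 = 8.5, pos_y_2 = 6.5, pos_z_2 = 8, height_2 = 3.5, pos_x_3 = 9, pos_y_3 = 5.5, radius_3 = 2.5, height_3 = 5, pos_x_4 = 12.5, pos_y_4 = 6, pos_z_4 = 13, pos_x_5 = 4, pos_y_5 = 5.5, pos_z_5 = 4.5, radius_5 = 3, pos_x_6 = 13, pos_y_6 = 10.5, pos_z_6 = 8, height_6 = 6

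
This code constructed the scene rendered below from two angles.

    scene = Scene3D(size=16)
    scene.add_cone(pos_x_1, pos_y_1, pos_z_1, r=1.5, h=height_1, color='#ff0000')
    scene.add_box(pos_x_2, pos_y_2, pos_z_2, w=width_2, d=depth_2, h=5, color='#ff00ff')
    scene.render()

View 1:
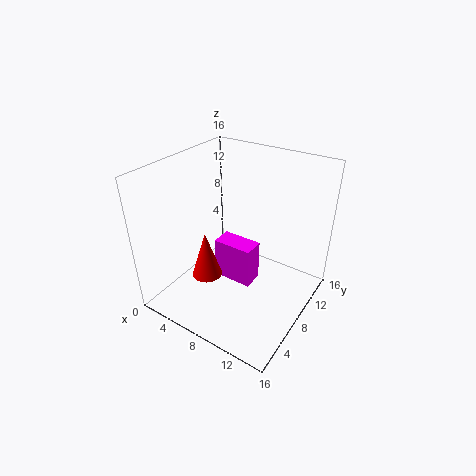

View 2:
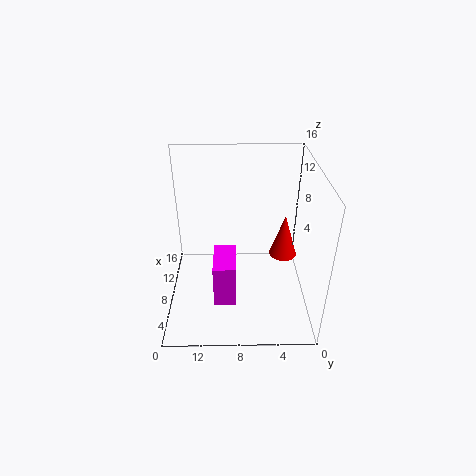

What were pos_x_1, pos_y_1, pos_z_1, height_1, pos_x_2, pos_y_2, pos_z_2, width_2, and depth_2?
pos_x_1 = 7.5, pos_y_1 = 3, pos_z_1 = 6.25, height_1 = 4.75, pos_x_2 = 4.5, pos_y_2 = 8.25, pos_z_2 = 1.25, width_2 = 4.75, depth_2 = 2.5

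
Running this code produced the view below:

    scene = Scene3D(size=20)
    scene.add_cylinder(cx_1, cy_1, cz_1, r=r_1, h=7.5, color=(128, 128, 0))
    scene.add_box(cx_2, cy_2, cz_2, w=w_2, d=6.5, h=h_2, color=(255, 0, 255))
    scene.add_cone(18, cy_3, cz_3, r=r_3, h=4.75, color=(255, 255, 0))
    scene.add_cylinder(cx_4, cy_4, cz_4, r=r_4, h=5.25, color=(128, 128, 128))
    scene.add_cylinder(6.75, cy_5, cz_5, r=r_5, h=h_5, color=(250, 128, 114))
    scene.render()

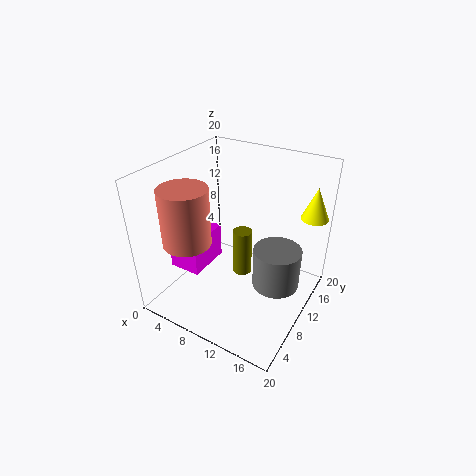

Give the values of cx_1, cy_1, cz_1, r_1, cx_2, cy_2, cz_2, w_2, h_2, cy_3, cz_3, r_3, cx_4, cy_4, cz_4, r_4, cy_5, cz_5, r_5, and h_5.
cx_1 = 8.25, cy_1 = 14.25, cz_1 = 0.75, r_1 = 1.5, cx_2 = 0.5, cy_2 = 6.25, cz_2 = 4, w_2 = 4.75, h_2 = 5.25, cy_3 = 18, cz_3 = 11.5, r_3 = 2, cx_4 = 16.75, cy_4 = 8.25, cz_4 = 6.25, r_4 = 3, cy_5 = 3.25, cz_5 = 12, r_5 = 3, h_5 = 7.25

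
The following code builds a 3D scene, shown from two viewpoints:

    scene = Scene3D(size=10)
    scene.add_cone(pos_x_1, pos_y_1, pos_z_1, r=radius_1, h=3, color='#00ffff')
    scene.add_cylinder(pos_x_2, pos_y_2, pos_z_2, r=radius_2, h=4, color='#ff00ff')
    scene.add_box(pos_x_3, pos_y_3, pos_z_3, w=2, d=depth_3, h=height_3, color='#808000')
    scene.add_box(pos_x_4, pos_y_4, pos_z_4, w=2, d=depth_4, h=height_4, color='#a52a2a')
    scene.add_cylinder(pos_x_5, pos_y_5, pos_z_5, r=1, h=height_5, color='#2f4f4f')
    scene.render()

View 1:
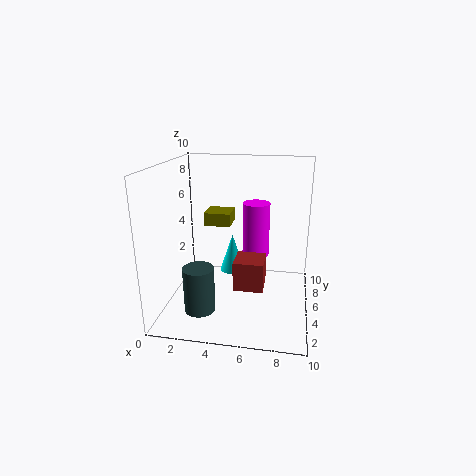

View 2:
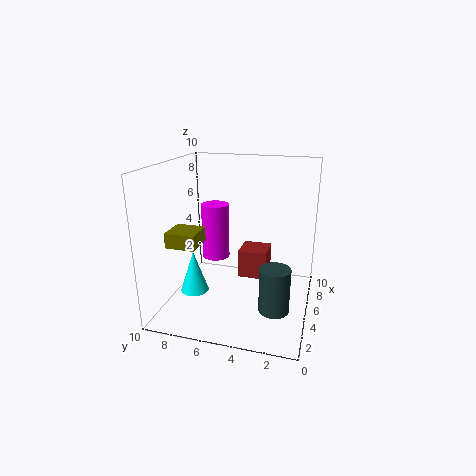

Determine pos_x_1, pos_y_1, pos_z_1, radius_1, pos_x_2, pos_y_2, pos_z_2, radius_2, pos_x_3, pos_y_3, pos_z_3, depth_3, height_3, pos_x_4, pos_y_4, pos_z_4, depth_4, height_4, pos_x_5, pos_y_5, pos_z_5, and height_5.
pos_x_1 = 4
pos_y_1 = 8
pos_z_1 = 1
radius_1 = 1
pos_x_2 = 6
pos_y_2 = 7
pos_z_2 = 3
radius_2 = 1
pos_x_3 = 2
pos_y_3 = 7
pos_z_3 = 5
depth_3 = 2
height_3 = 1
pos_x_4 = 5
pos_y_4 = 3
pos_z_4 = 2
depth_4 = 2
height_4 = 2
pos_x_5 = 3
pos_y_5 = 2
pos_z_5 = 1
height_5 = 3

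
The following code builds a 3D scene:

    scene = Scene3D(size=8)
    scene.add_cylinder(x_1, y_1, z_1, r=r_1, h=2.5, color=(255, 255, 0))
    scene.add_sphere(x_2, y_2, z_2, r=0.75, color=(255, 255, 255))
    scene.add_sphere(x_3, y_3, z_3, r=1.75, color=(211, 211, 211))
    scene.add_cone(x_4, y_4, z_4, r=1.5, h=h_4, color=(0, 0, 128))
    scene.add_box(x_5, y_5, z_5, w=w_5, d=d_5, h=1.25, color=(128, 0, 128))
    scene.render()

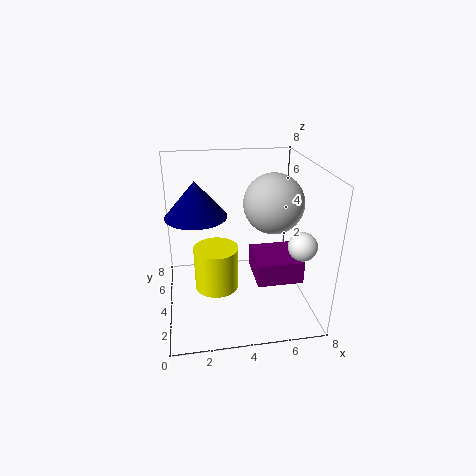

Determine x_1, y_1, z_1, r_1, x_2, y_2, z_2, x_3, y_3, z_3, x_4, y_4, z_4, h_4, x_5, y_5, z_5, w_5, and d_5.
x_1 = 2.75, y_1 = 4, z_1 = 1, r_1 = 1.25, x_2 = 7, y_2 = 2, z_2 = 4.25, x_3 = 6.25, y_3 = 5, z_3 = 5.5, x_4 = 1.75, y_4 = 2.75, z_4 = 6, h_4 = 1.75, x_5 = 4.75, y_5 = 2, z_5 = 2, w_5 = 2.5, d_5 = 2.5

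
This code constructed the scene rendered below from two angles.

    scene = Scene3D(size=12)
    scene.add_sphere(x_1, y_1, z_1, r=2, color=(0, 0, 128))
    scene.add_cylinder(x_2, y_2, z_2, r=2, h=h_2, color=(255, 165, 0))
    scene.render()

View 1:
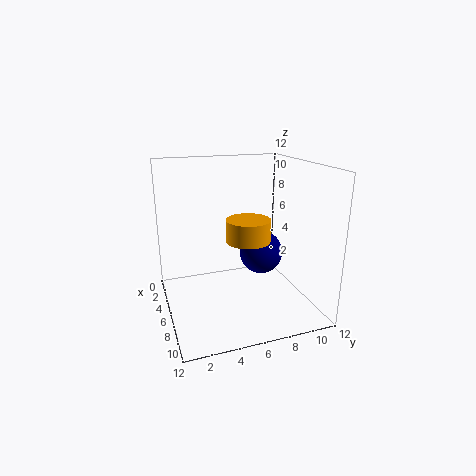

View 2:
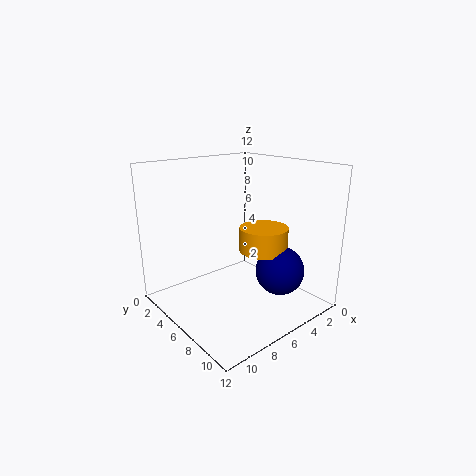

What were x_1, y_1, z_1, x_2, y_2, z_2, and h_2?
x_1 = 4, y_1 = 9, z_1 = 3.5, x_2 = 4.5, y_2 = 7.5, z_2 = 5, h_2 = 2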